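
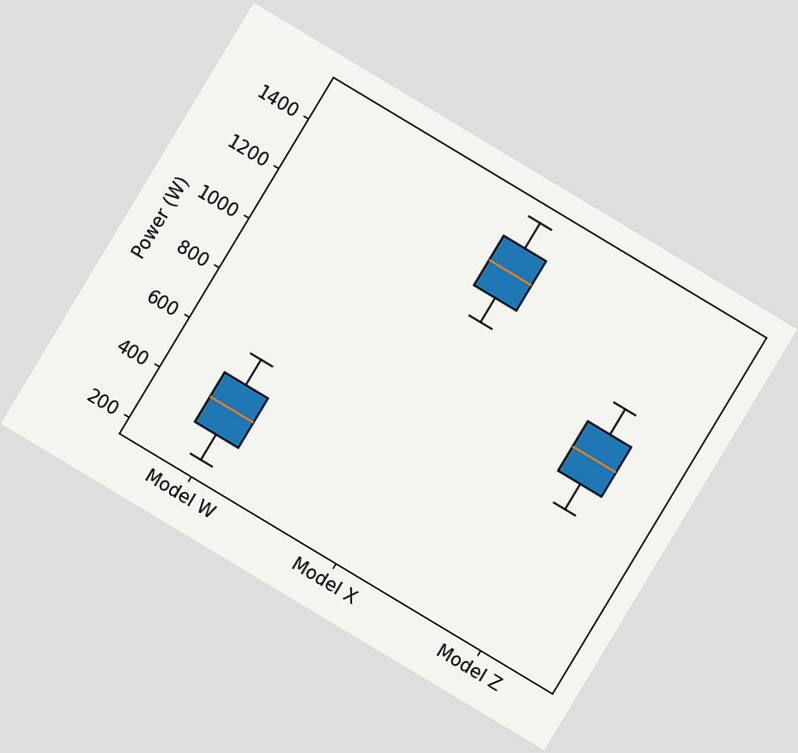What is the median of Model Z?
The chart is tilted about 31° clockwise. The median line in the Model Z box sits at 900W.

900W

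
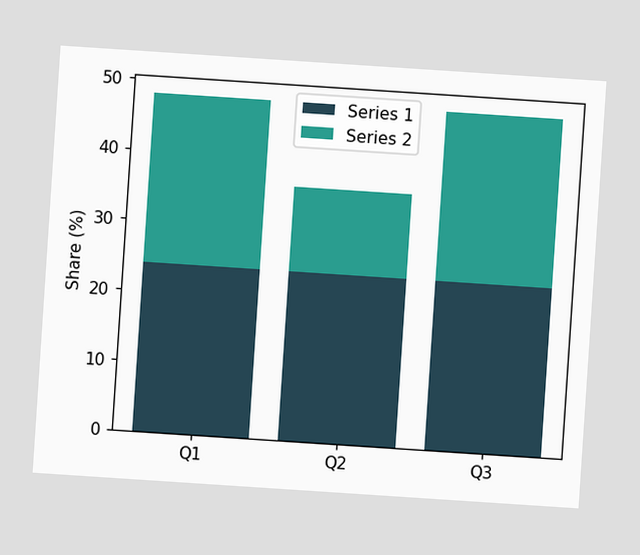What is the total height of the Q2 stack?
36%

The chart is tilted about 4° clockwise. The Q2 stack's top reaches 36% on the y-axis.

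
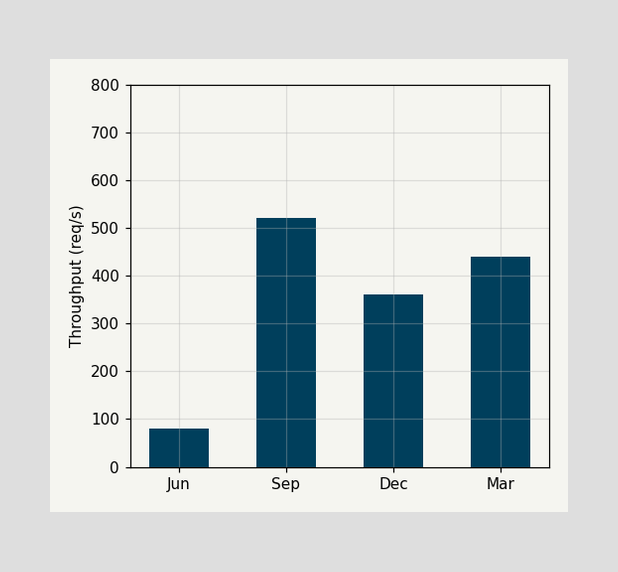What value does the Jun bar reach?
Reading along the chart's y-axis, the Jun bar reaches 80req/s.

80req/s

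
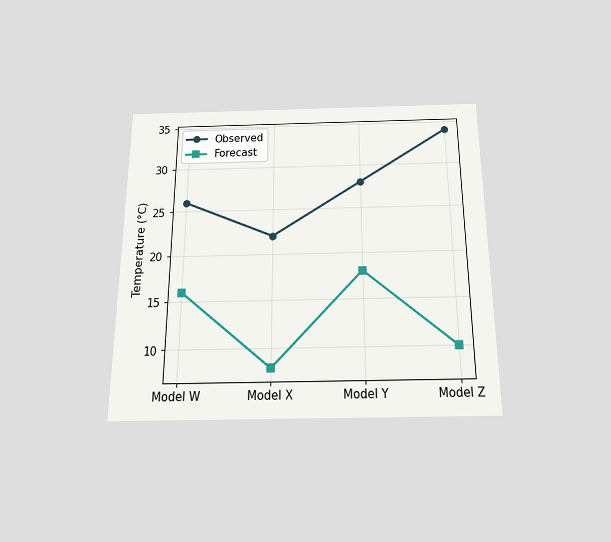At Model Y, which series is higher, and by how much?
The chart is viewed slightly from below. At Model Y, Observed sits above the other line by 10°C.

Observed, by 10°C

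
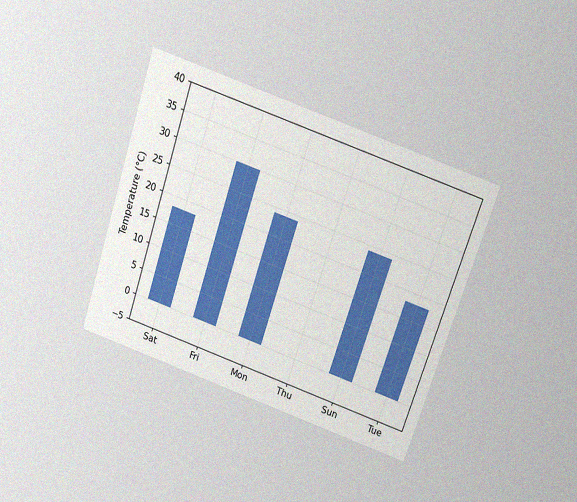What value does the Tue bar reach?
18°C

The chart is tilted about 19° clockwise and viewed slightly from above, with some photo noise. Reading along the chart's y-axis, the Tue bar reaches 18°C.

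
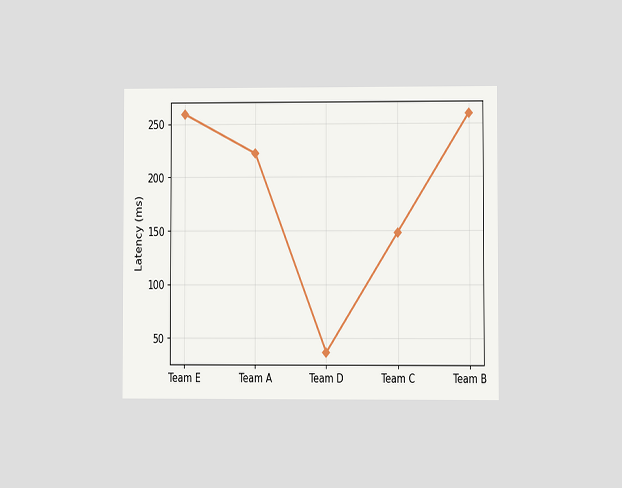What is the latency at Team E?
The chart is viewed at a slight angle. At Team E, the line is at 259ms.

259ms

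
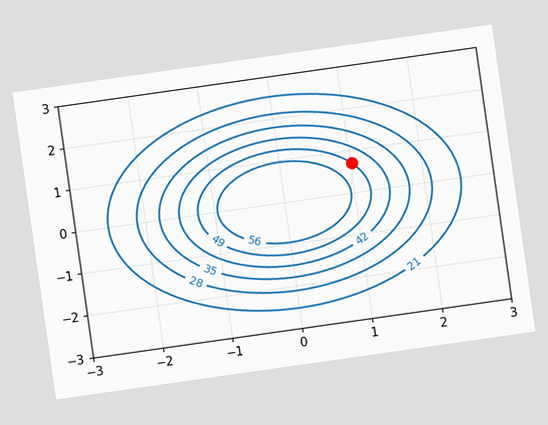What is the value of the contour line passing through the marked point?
The chart is tilted about 8° counter-clockwise. The marked point sits on the contour labelled 49.

49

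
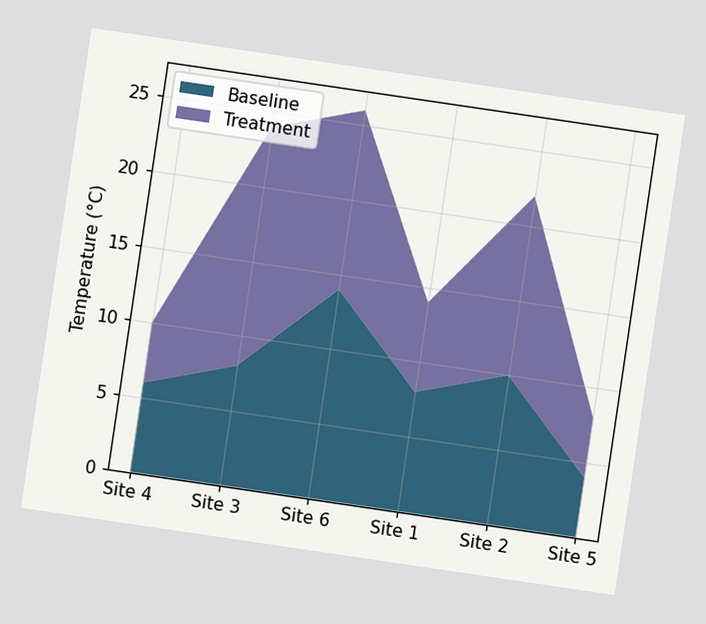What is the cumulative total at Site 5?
8°C

The chart is tilted about 8° clockwise. The stacked total at Site 5 reaches 8°C.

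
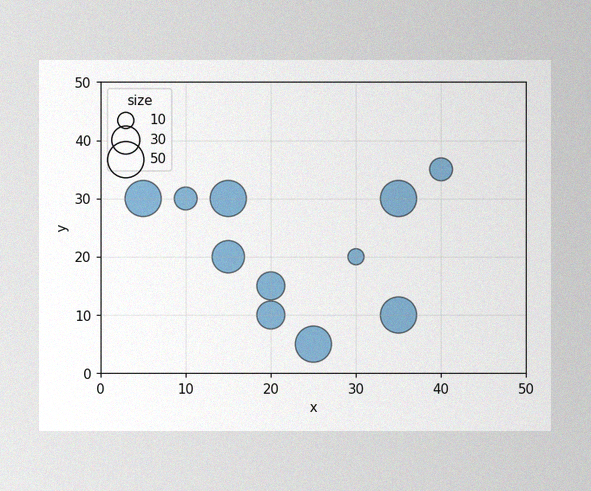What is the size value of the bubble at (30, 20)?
The image has some photo noise and uneven lighting. Matching the bubble at (30, 20) against the size legend gives 10.

10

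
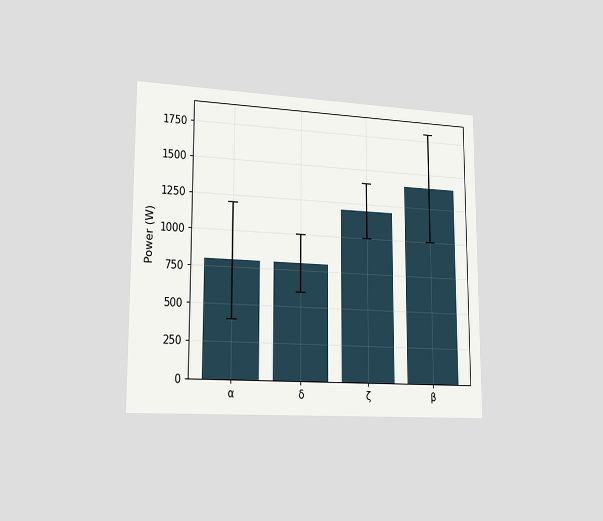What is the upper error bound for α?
1200W

The chart is viewed slightly from the left. The α bar's upper whisker reaches 1200W.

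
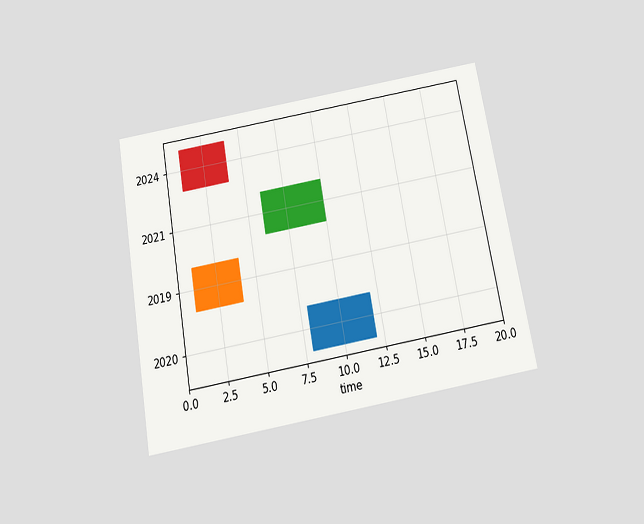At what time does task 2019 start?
1

The chart is tilted about 10° counter-clockwise and viewed slightly from below. The 2019 bar begins at t=1.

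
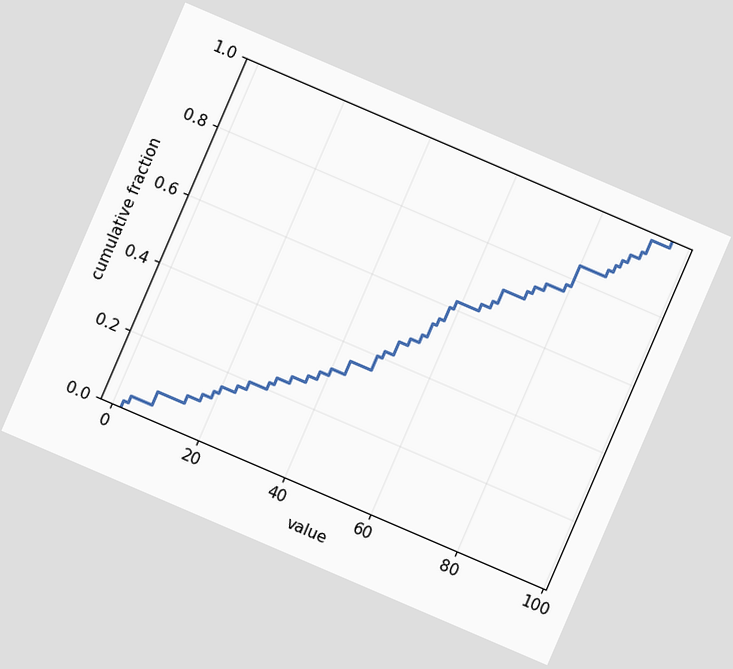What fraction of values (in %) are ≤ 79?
78%

The chart is tilted about 23° clockwise. At x=79 the ECDF step is at 78%.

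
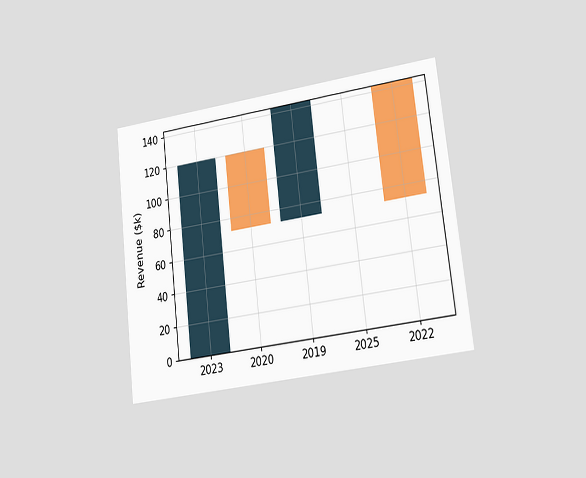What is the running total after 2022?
$72k

The chart is tilted about 7° counter-clockwise and viewed slightly from the right. After 2022 the running total reaches $72k.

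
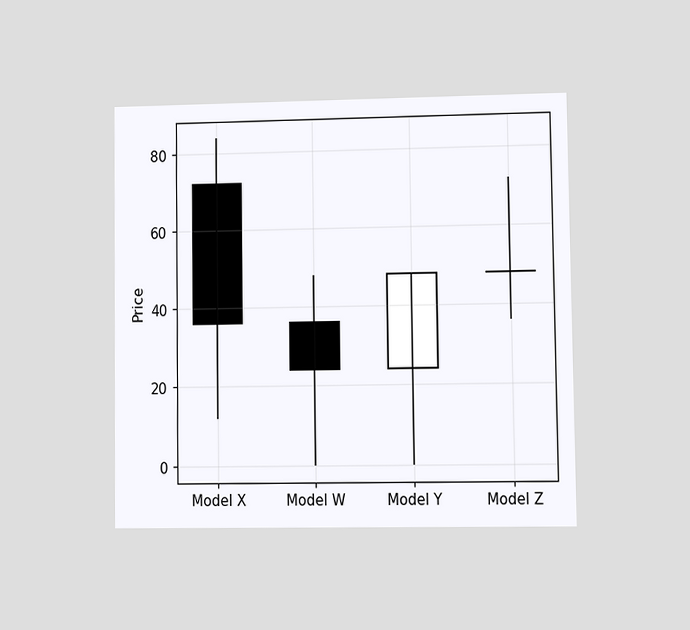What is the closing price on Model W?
The chart is viewed at a slight angle. The Model W candle closes at 24.

24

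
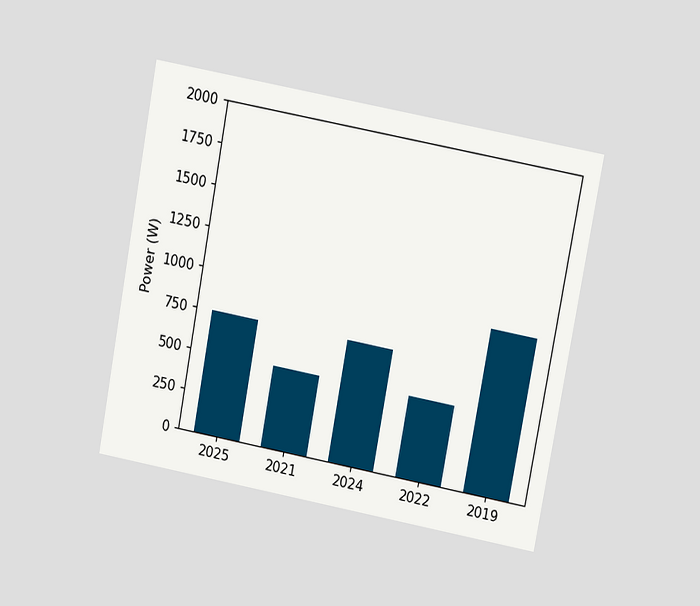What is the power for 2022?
500W

The chart is tilted about 11° clockwise and viewed at a slight angle. Reading along the chart's y-axis, the 2022 bar reaches 500W.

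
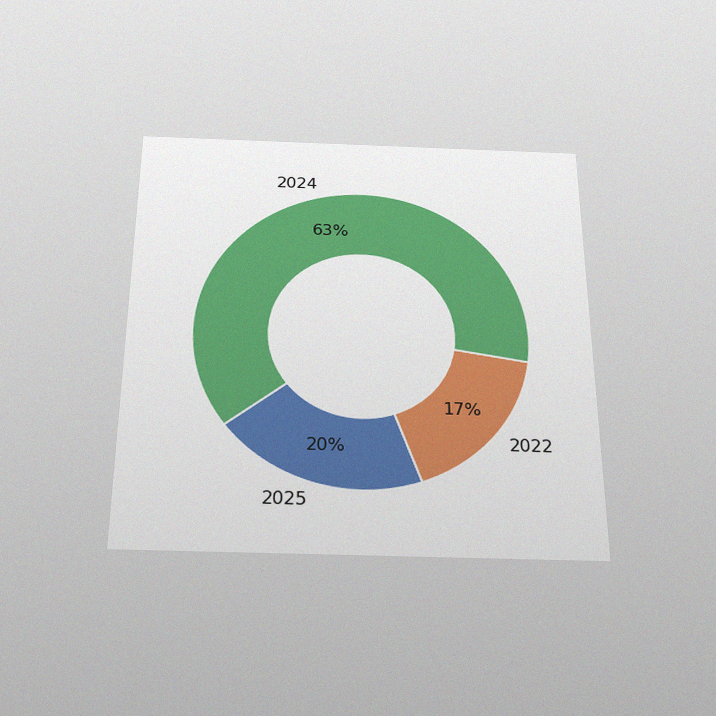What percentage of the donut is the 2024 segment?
63%

The chart is viewed slightly from below, with some photo noise. The 2024 segment takes up 63% of the ring.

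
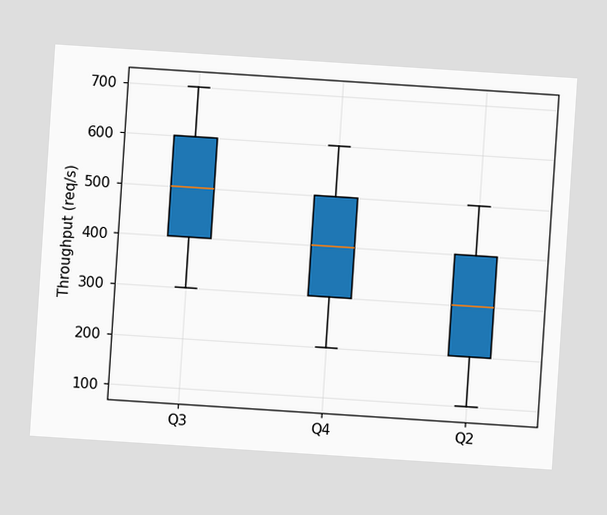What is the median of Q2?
The chart is tilted about 4° clockwise. The median line in the Q2 box sits at 300req/s.

300req/s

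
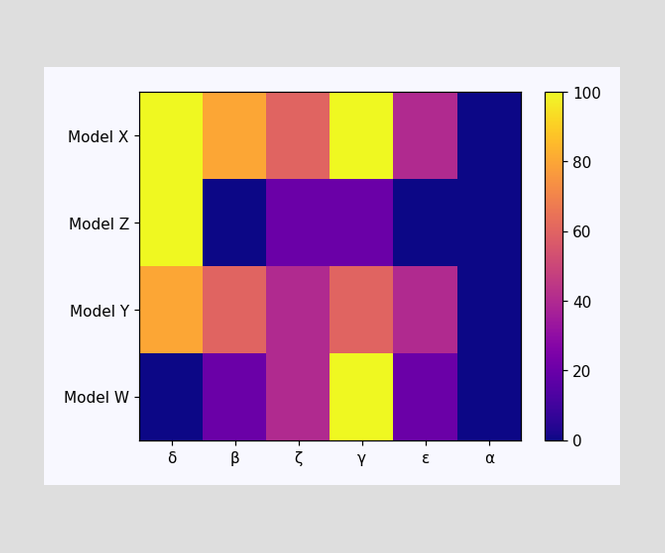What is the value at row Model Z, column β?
0

Matching cell (Model Z, β) against the colorbar gives 0.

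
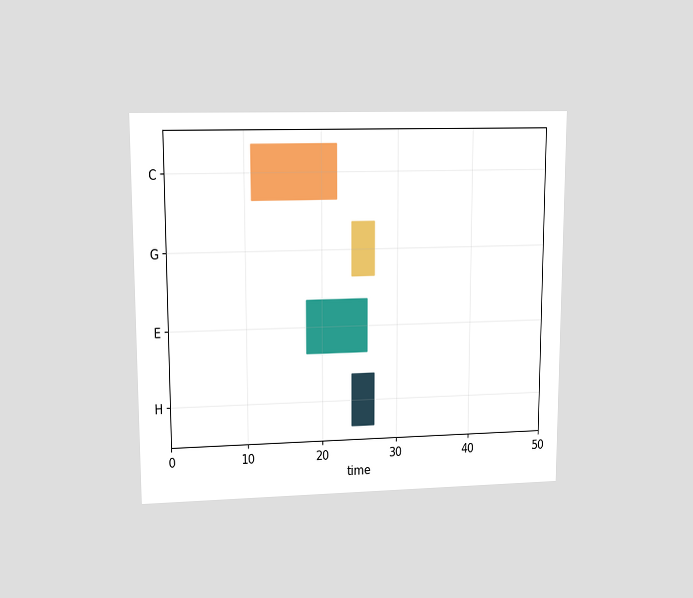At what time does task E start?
18

The chart is viewed at a slight angle. The E bar begins at t=18.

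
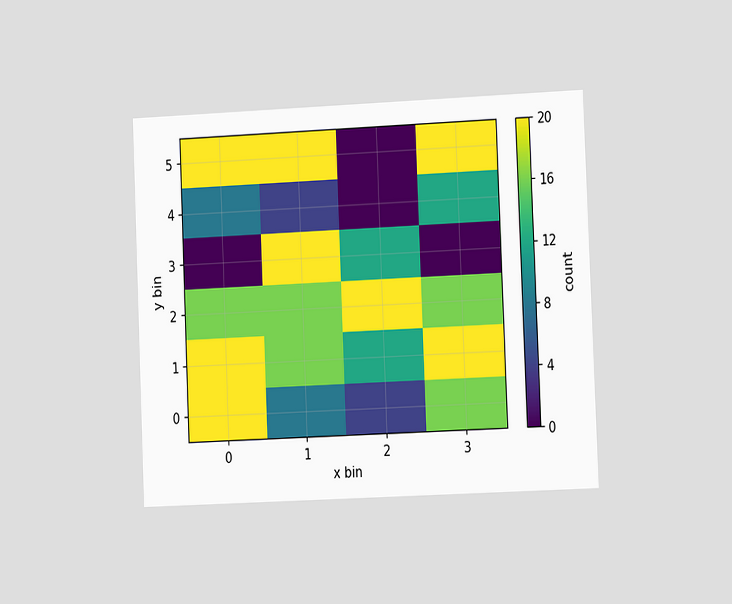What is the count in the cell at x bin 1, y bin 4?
The chart is tilted about 2° counter-clockwise and viewed at a slight angle. Matching the cell (1, 4) against the colorbar gives 4.

4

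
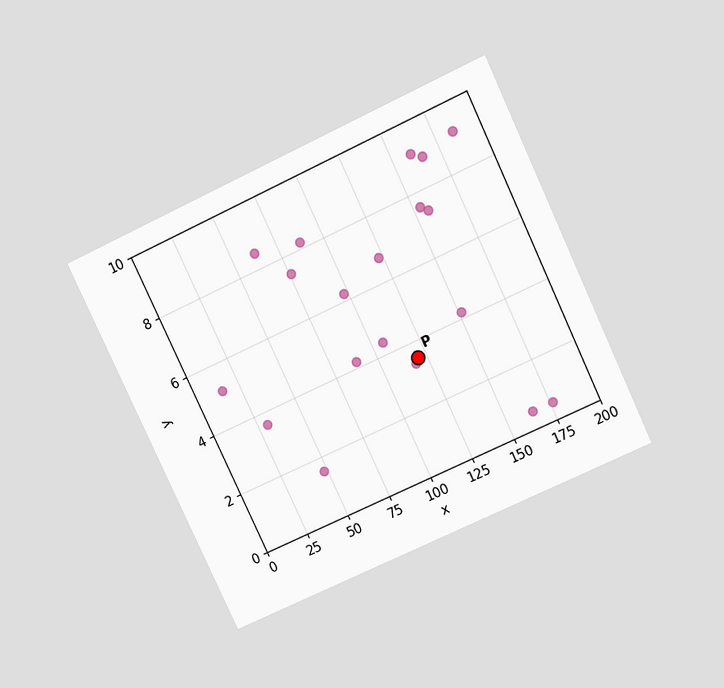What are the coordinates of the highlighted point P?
The chart is tilted about 25° counter-clockwise and viewed slightly from above. Following the gridlines from P to each axis, P sits at (120, 3.5).

(120, 3.5)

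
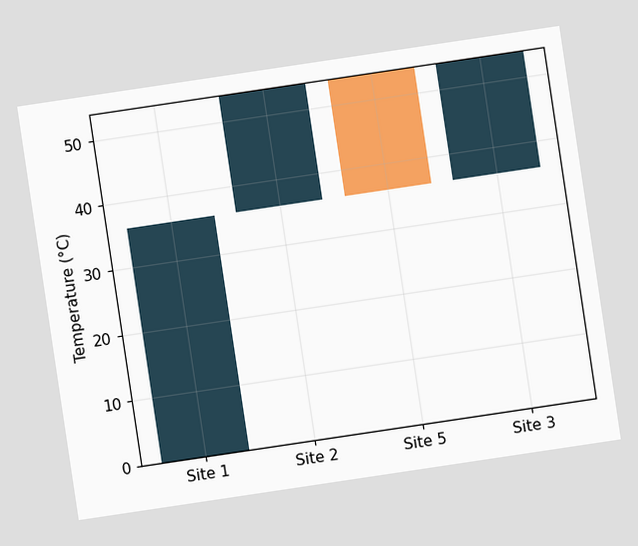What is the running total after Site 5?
The chart is tilted about 8° counter-clockwise. After Site 5 the running total reaches 36°C.

36°C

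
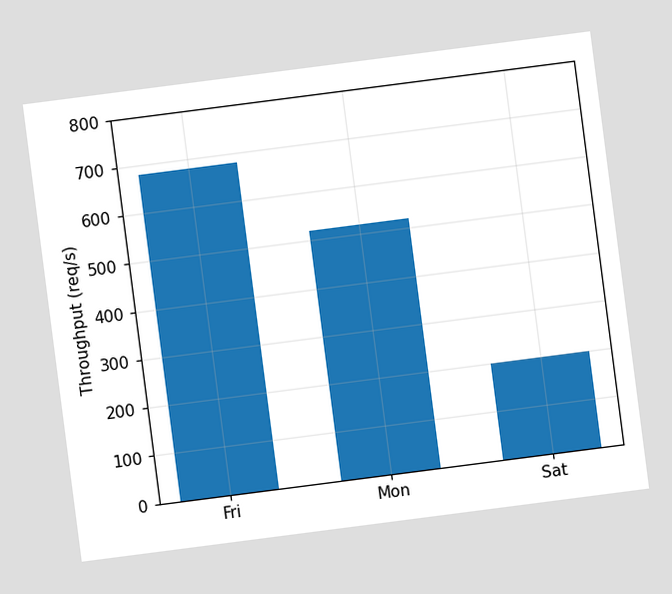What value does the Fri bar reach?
680req/s

The chart is tilted about 7° counter-clockwise. Reading along the chart's y-axis, the Fri bar reaches 680req/s.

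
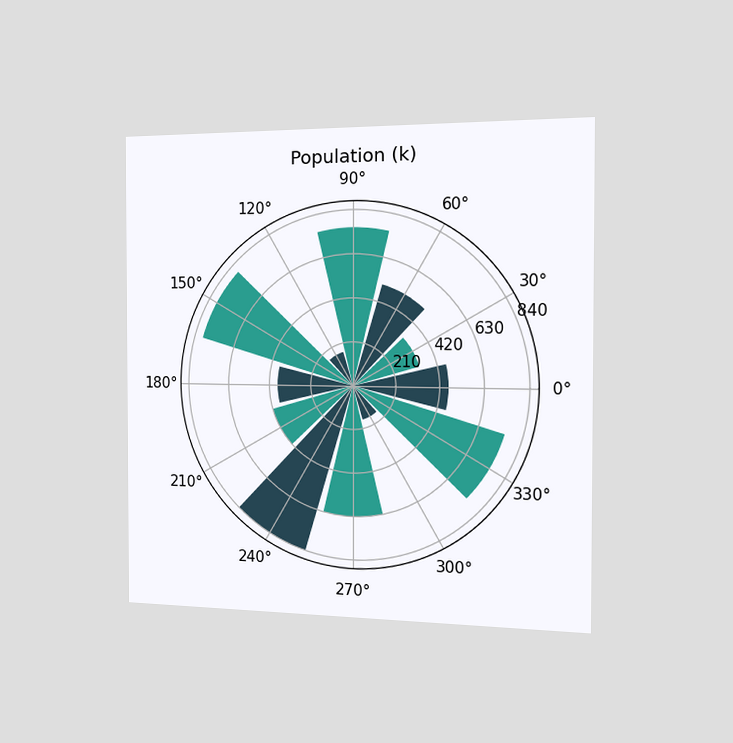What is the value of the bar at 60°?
504k

The chart is viewed slightly from the right. The bar at 60° reaches 504k on the radial axis.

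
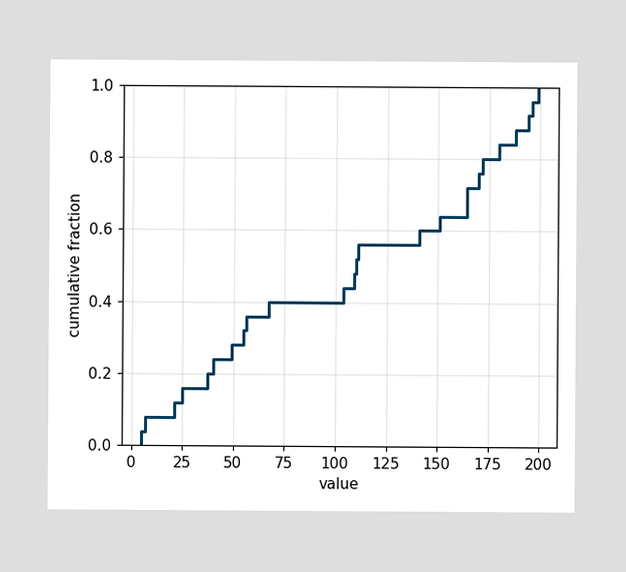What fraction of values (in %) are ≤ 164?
At x=164 the ECDF step is at 72%.

72%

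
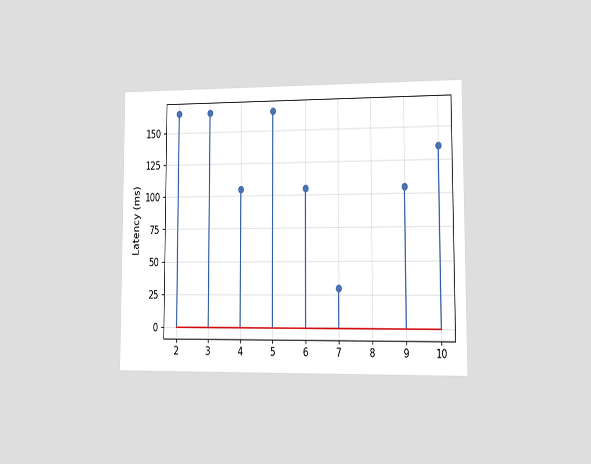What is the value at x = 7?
30ms

The chart is viewed at a slight angle. The stem at x=7 reaches 30ms.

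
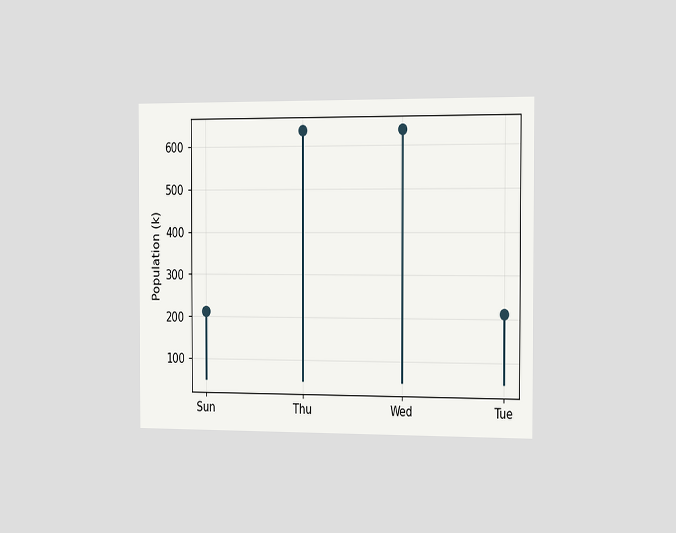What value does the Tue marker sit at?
The chart is viewed slightly from the right. The Tue marker sits at 212k.

212k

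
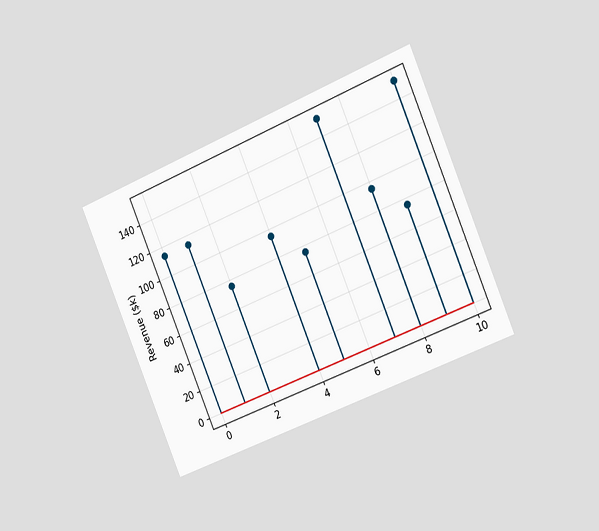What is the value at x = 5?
$76k

The chart is tilted about 23° counter-clockwise and viewed slightly from the right. The stem at x=5 reaches $76k.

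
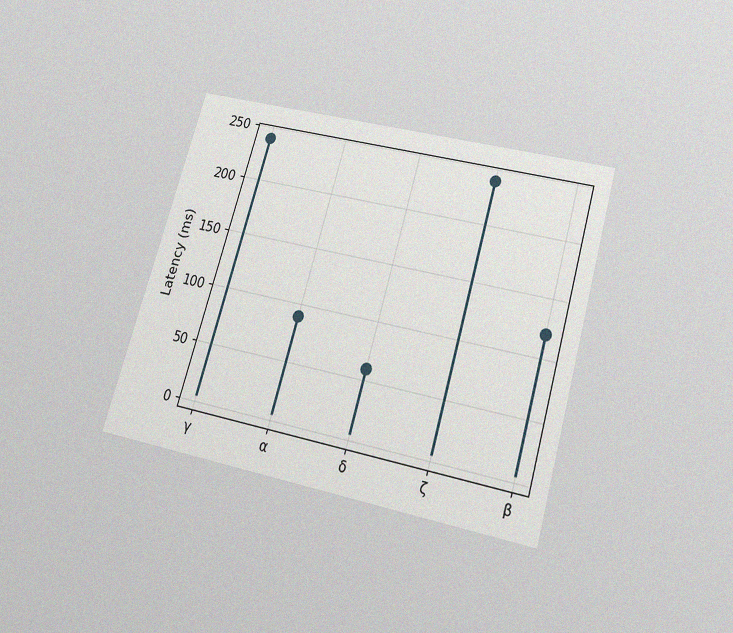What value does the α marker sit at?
The chart is tilted about 16° clockwise and viewed slightly from below, with some photo noise. The α marker sits at 90ms.

90ms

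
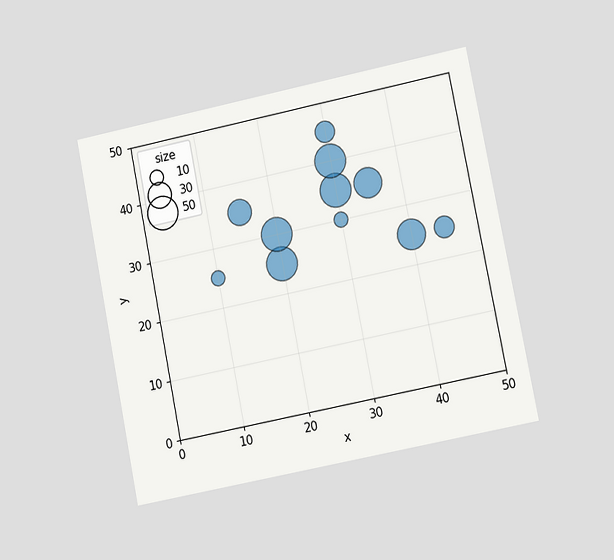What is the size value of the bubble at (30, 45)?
The chart is tilted about 11° counter-clockwise and viewed at a slight angle. Matching the bubble at (30, 45) against the size legend gives 20.

20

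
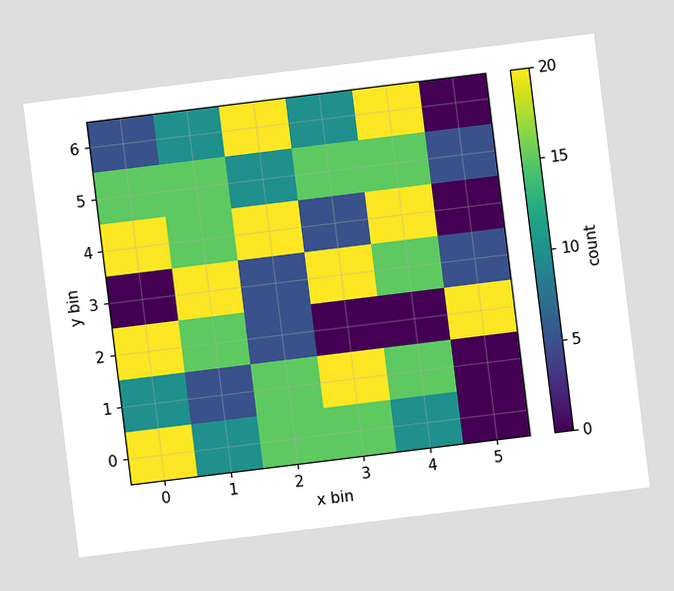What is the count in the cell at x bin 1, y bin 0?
10

The chart is tilted about 7° counter-clockwise. Matching the cell (1, 0) against the colorbar gives 10.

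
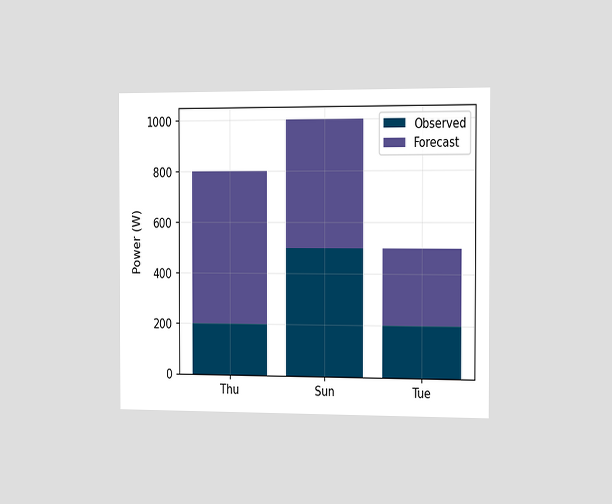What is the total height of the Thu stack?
800W

The chart is viewed slightly from the right. The Thu stack's top reaches 800W on the y-axis.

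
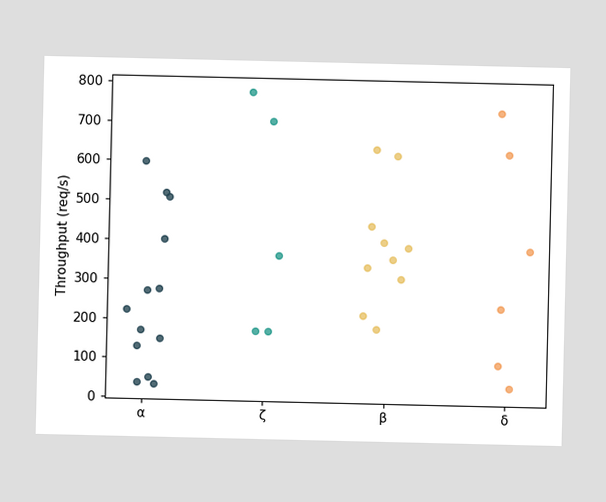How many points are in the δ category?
6

Counting the markers in the δ column gives 6.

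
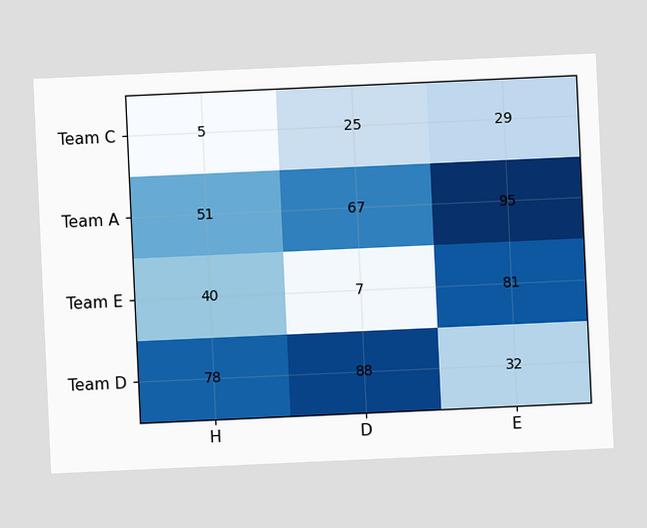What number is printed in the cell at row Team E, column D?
7

The chart is tilted about 3° counter-clockwise. The (Team E, D) cell reads 7.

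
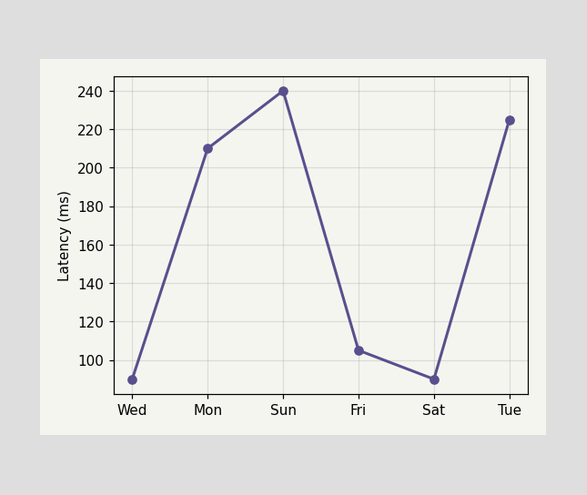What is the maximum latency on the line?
The highest point is at Sun, and reading across to the y-axis gives 240ms.

240ms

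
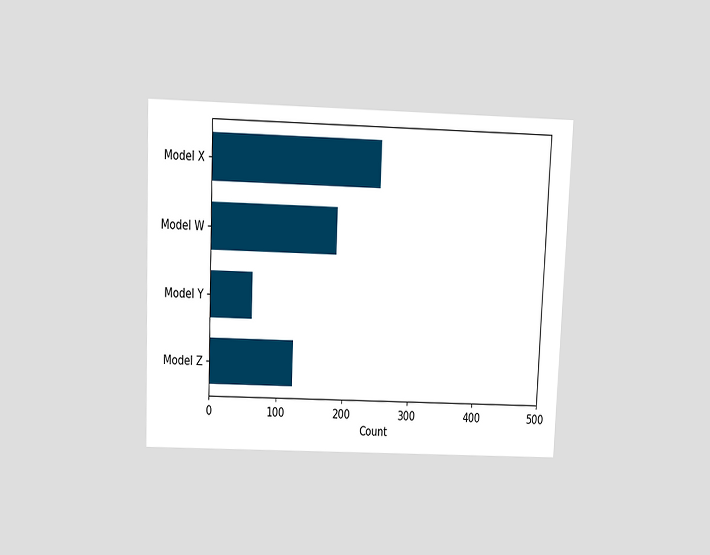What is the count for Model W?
186

The chart is tilted about 2° clockwise and viewed slightly from above. Reading along the chart's x-axis, the Model W bar reaches 186.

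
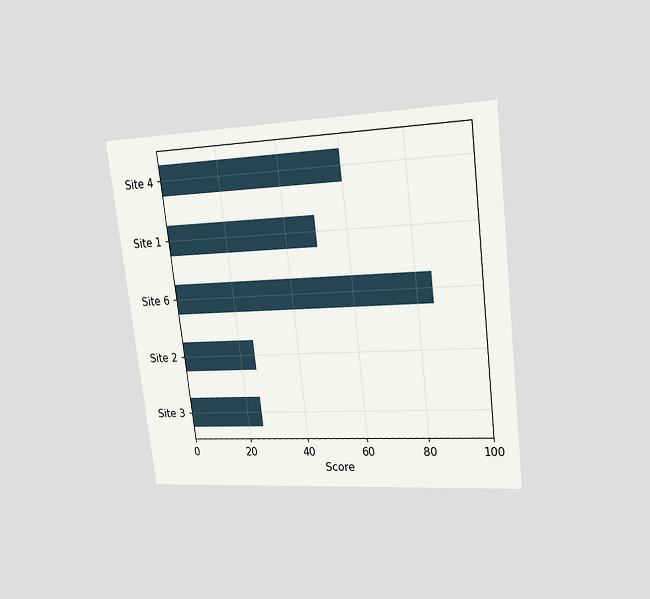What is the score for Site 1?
50

The chart is tilted about 7° counter-clockwise and viewed at a slight angle. Reading along the chart's x-axis, the Site 1 bar reaches 50.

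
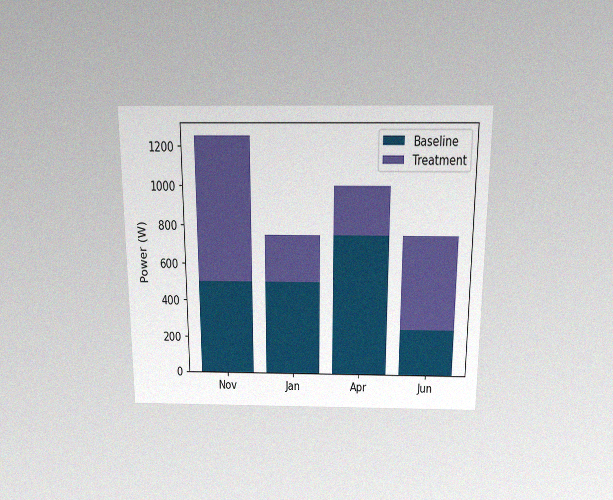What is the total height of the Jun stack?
750W

The chart is viewed slightly from above, with some photo noise. The Jun stack's top reaches 750W on the y-axis.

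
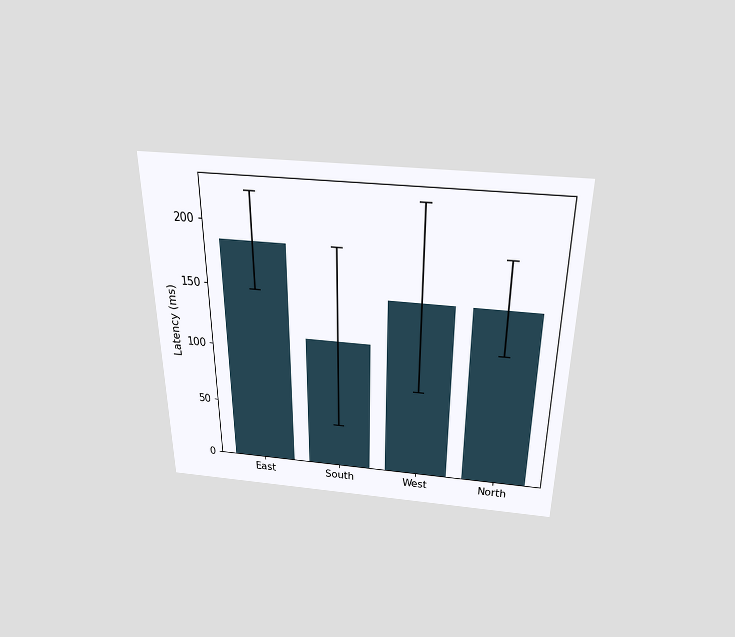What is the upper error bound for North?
185ms

The chart is viewed slightly from above. The North bar's upper whisker reaches 185ms.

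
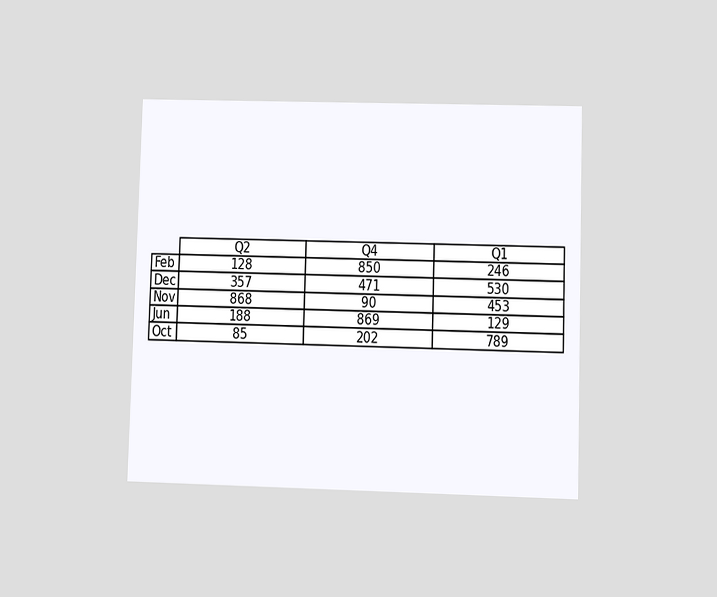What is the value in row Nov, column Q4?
90

The chart is viewed at a slight angle. The (Nov, Q4) cell reads 90.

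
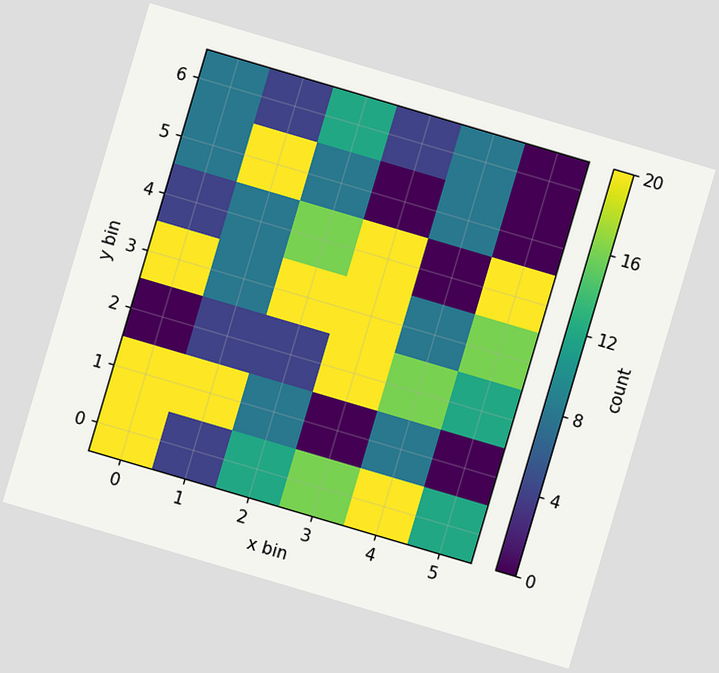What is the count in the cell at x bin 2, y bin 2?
4

The chart is tilted about 16° clockwise. Matching the cell (2, 2) against the colorbar gives 4.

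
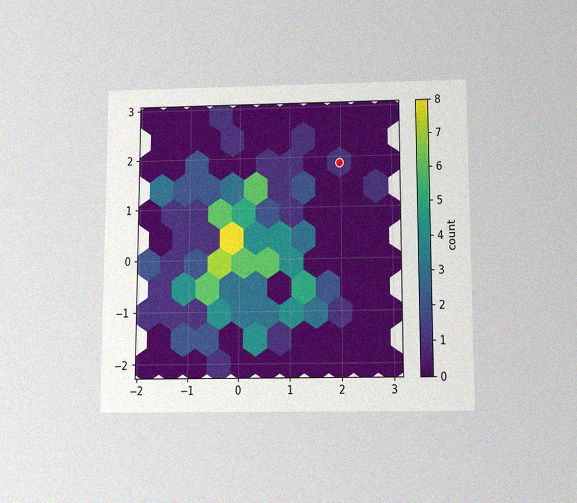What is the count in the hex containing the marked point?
The chart is viewed slightly from below, with some photo noise. The marked hex reads 1 on the colorbar.

1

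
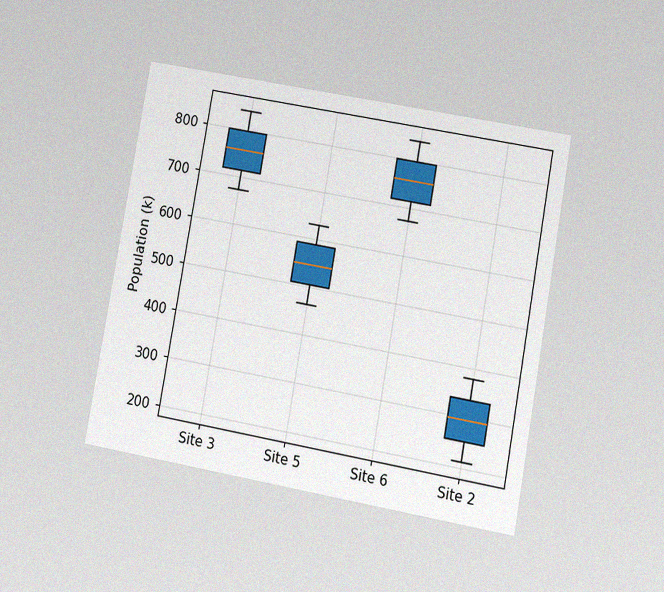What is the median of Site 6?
The chart is tilted about 10° clockwise and viewed at a slight angle, with some photo noise. The median line in the Site 6 box sits at 756k.

756k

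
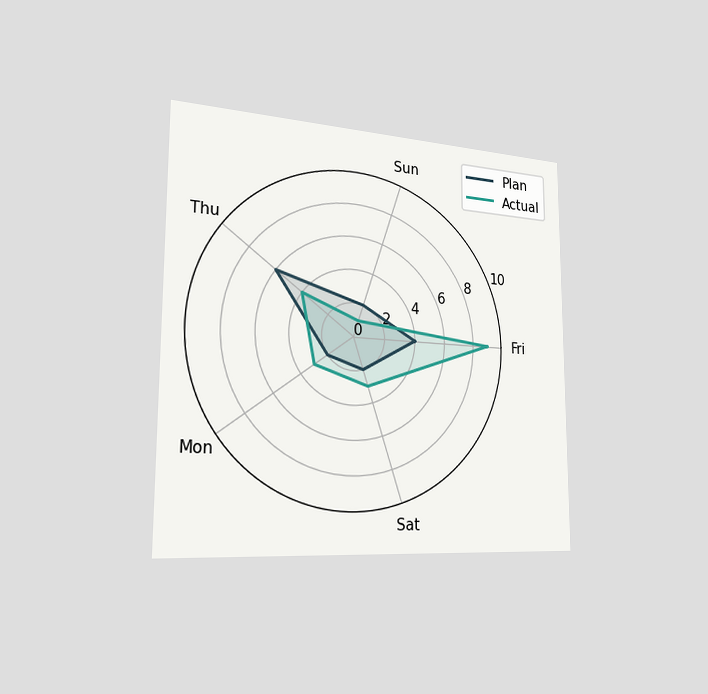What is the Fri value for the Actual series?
9

The chart is viewed slightly from the left. On the Fri axis, Actual reaches 9.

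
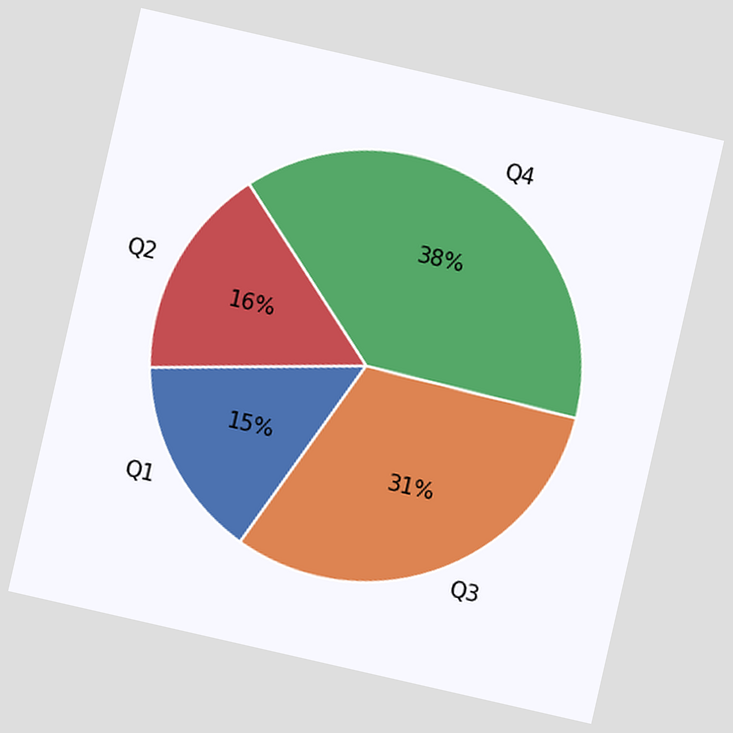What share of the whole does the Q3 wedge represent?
The chart is tilted about 13° clockwise. The Q3 slice takes up 31% of the pie.

31%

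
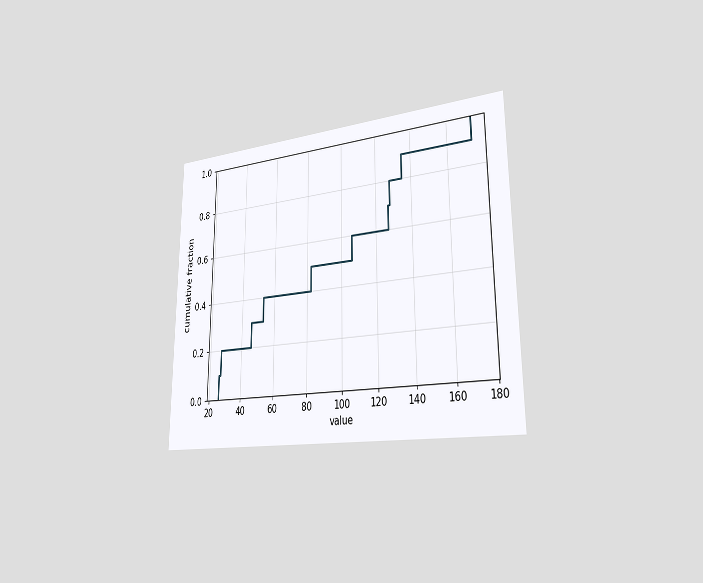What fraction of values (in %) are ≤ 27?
The chart is viewed slightly from the right. At x=27 the ECDF step is at 20%.

20%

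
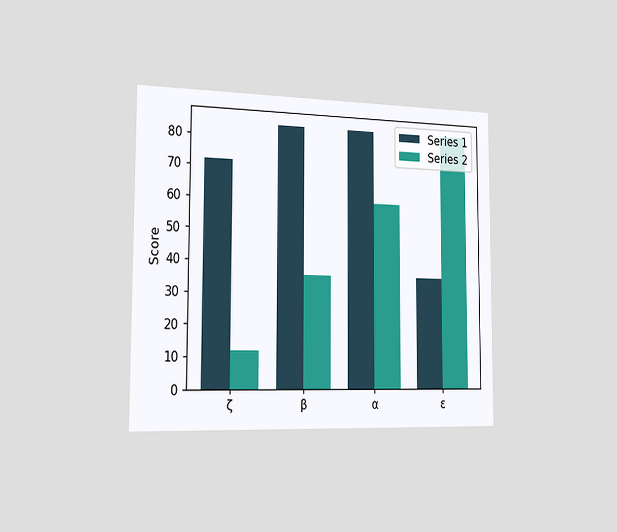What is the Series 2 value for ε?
84

The chart is viewed slightly from the left. The Series 2 bar at ε reaches 84 on the y-axis.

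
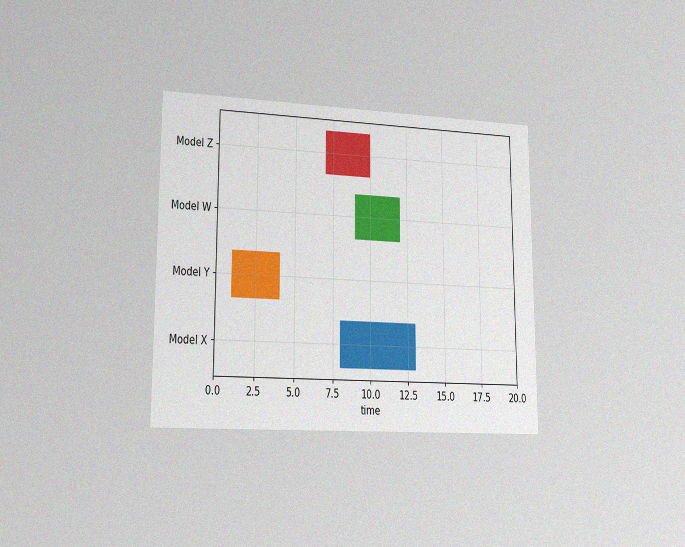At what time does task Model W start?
9

The chart is viewed slightly from the left, with some photo noise. The Model W bar begins at t=9.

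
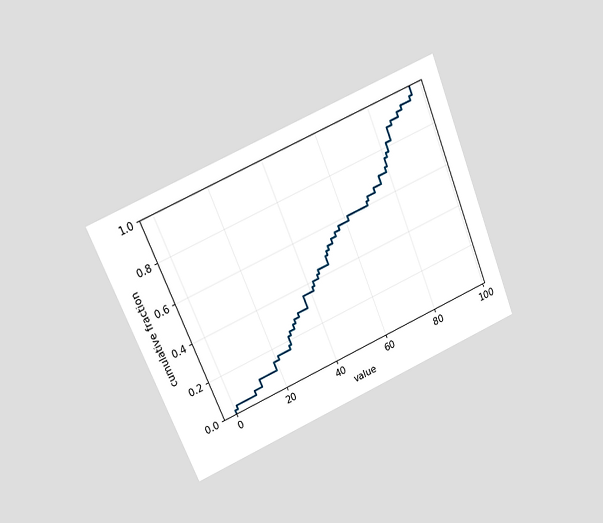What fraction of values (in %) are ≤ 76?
The chart is tilted about 23° counter-clockwise and viewed at a slight angle. At x=76 the ECDF step is at 70%.

70%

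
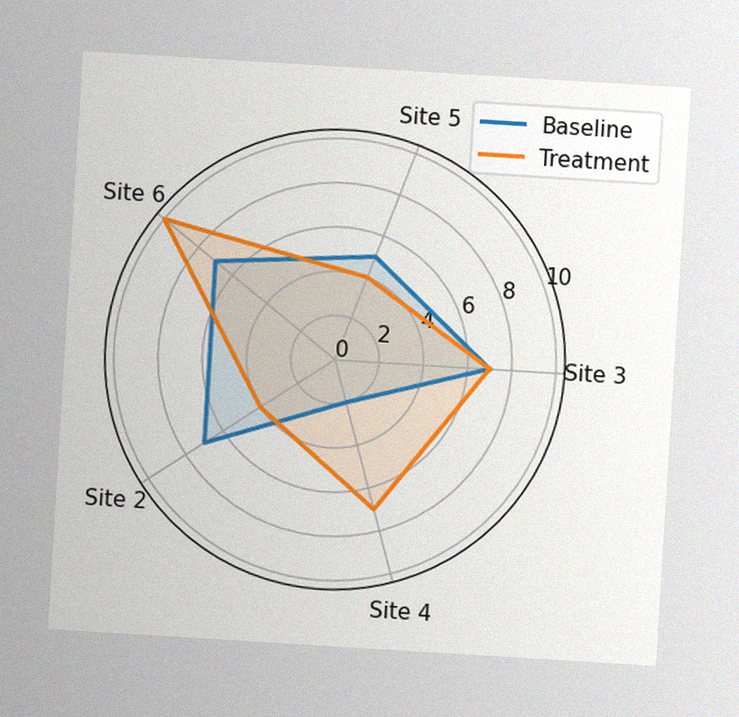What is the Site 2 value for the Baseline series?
The chart is tilted about 3° clockwise, with some photo noise. On the Site 2 axis, Baseline reaches 7.

7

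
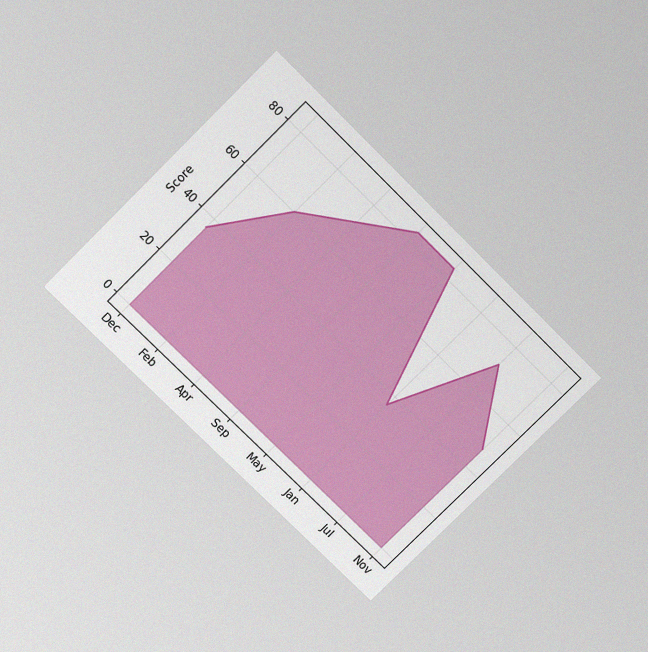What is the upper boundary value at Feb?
60

The chart is tilted about 45° clockwise and viewed slightly from above, with some photo noise. At Feb the upper boundary is at 60.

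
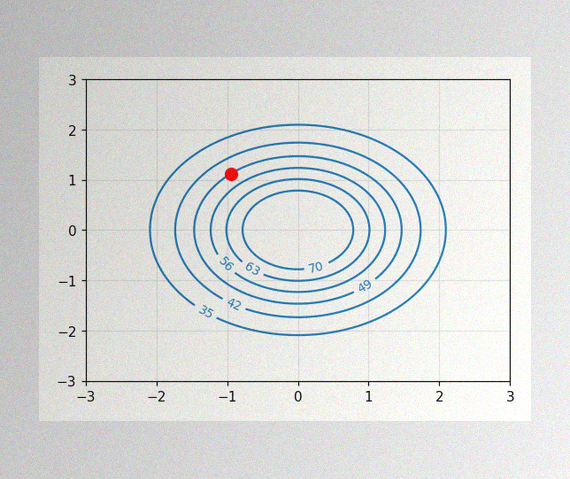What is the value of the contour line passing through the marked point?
The image has some photo noise and uneven lighting. The marked point sits on the contour labelled 49.

49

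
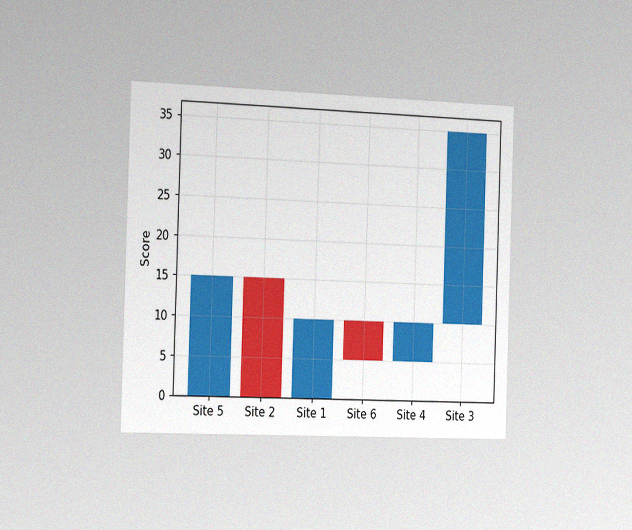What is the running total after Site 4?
10

The chart is viewed slightly from the left, with some photo noise. After Site 4 the running total reaches 10.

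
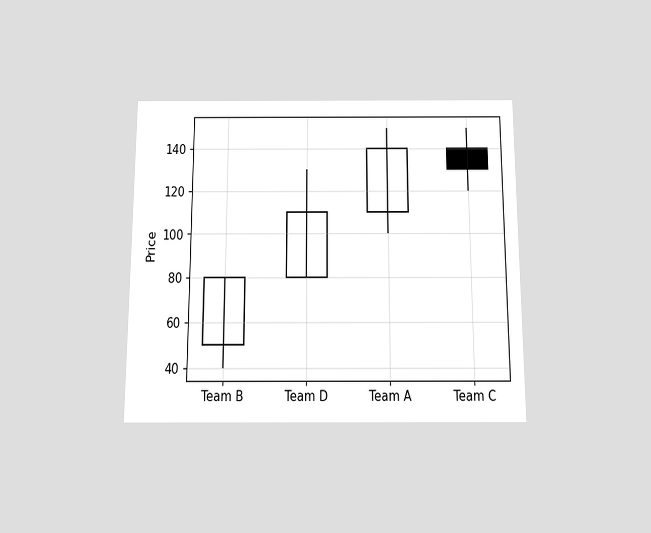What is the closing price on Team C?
The chart is viewed slightly from below. The Team C candle closes at 130.

130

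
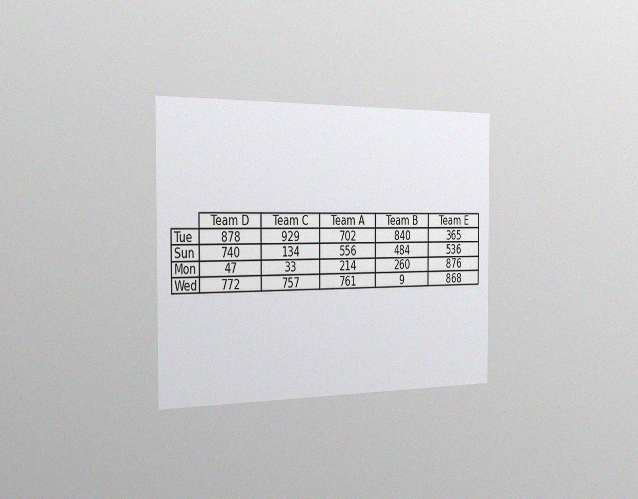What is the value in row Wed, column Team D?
The chart is viewed slightly from the left, with some photo noise. The (Wed, Team D) cell reads 772.

772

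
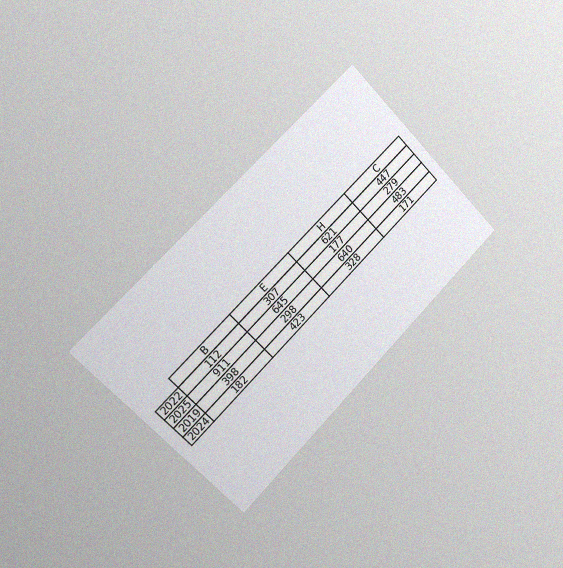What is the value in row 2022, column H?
The chart is tilted about 45° counter-clockwise and viewed slightly from the left, with some photo noise. The (2022, H) cell reads 621.

621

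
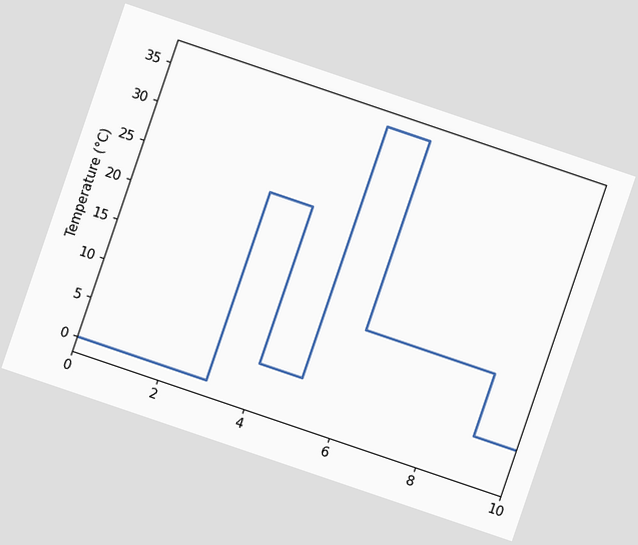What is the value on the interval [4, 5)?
4°C

The chart is tilted about 19° clockwise. On [4, 5) the step sits at 4°C.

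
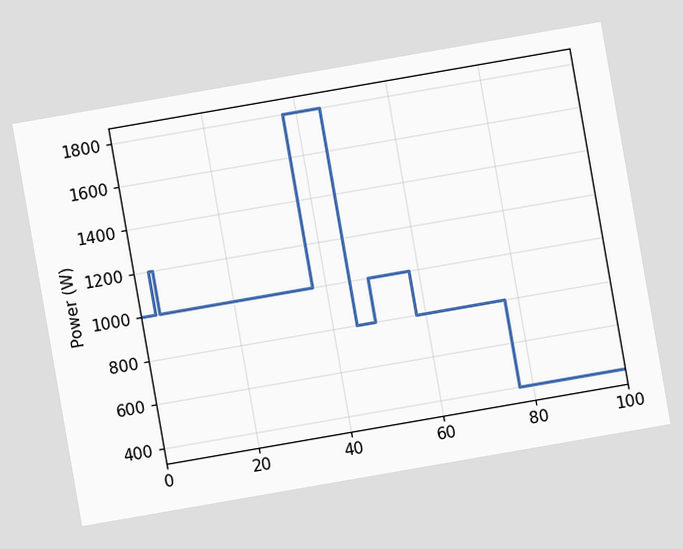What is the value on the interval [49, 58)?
1000W

The chart is tilted about 10° counter-clockwise. On [49, 58) the step sits at 1000W.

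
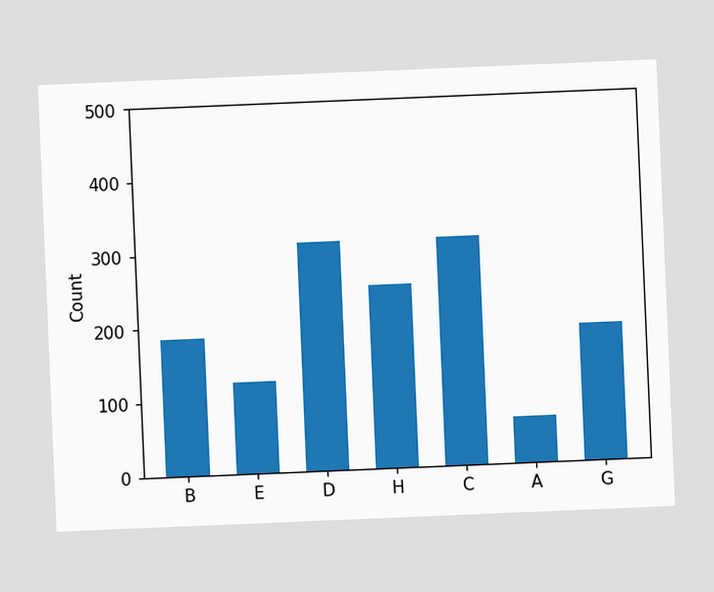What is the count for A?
The chart is tilted about 2° counter-clockwise. Reading along the chart's y-axis, the A bar reaches 62.

62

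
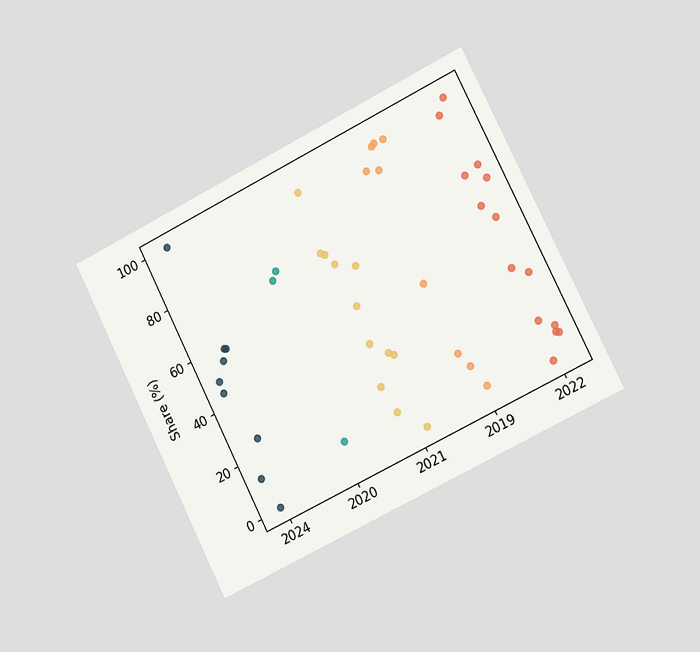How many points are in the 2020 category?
3

The chart is tilted about 26° counter-clockwise and viewed slightly from the right. Counting the markers in the 2020 column gives 3.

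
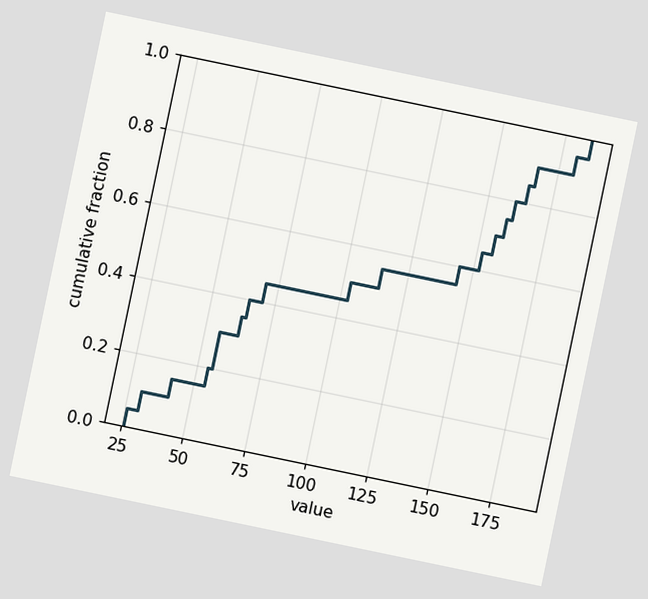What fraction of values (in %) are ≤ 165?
85%

The chart is tilted about 12° clockwise. At x=165 the ECDF step is at 85%.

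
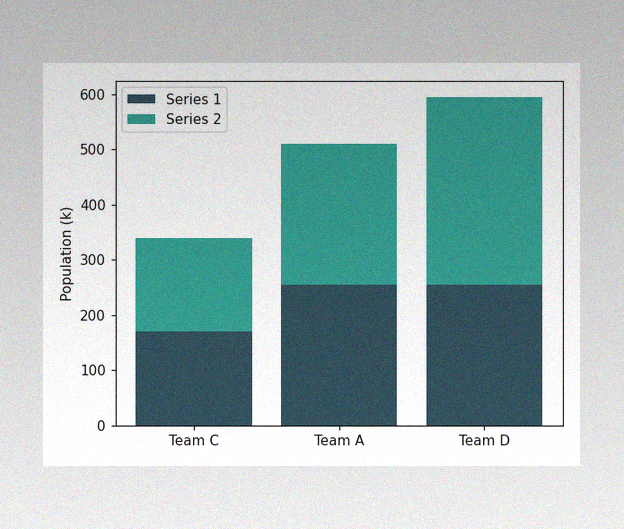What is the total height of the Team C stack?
The image has some photo noise and uneven lighting. The Team C stack's top reaches 340k on the y-axis.

340k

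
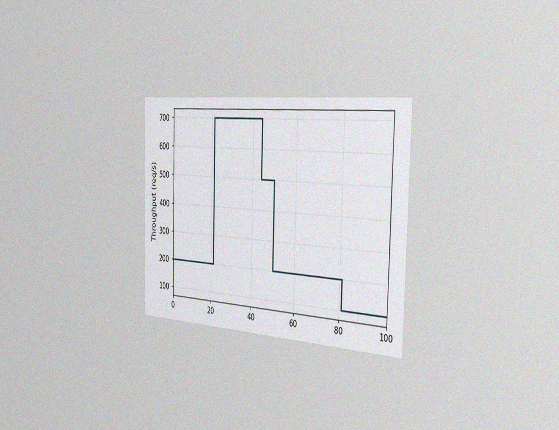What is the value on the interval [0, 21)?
200req/s

The chart is viewed slightly from the right, with some photo noise. On [0, 21) the step sits at 200req/s.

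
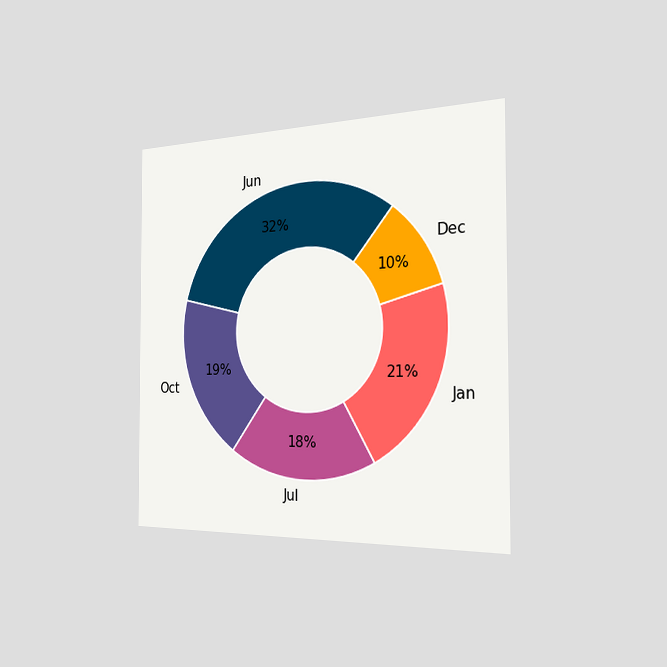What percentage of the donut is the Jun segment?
32%

The chart is viewed slightly from the right. The Jun segment takes up 32% of the ring.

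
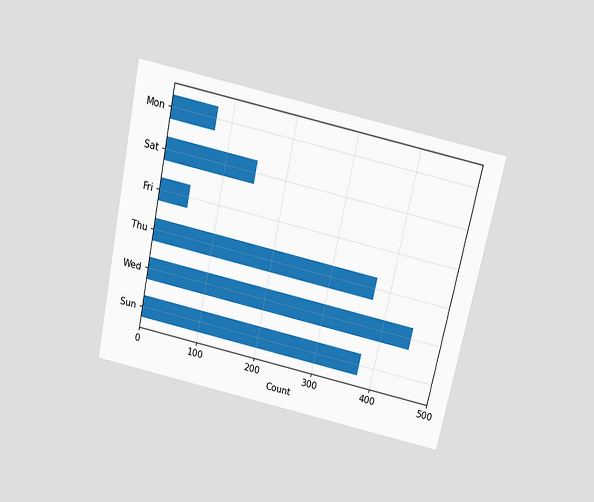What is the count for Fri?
50

The chart is tilted about 12° clockwise and viewed slightly from above. Reading along the chart's x-axis, the Fri bar reaches 50.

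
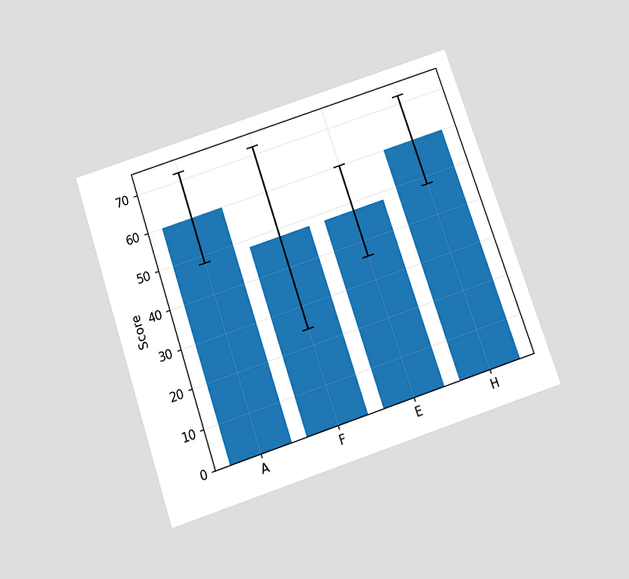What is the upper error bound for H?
72

The chart is tilted about 18° counter-clockwise and viewed slightly from below. The H bar's upper whisker reaches 72.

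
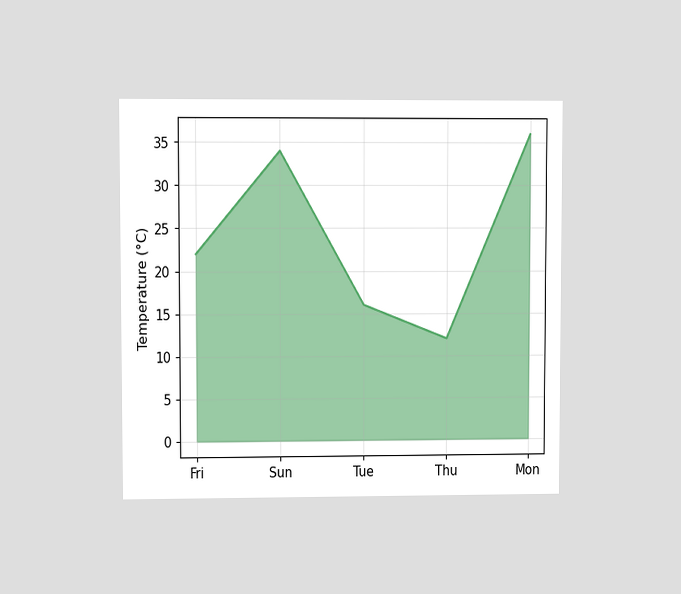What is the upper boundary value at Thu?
The chart is viewed at a slight angle. At Thu the upper boundary is at 12°C.

12°C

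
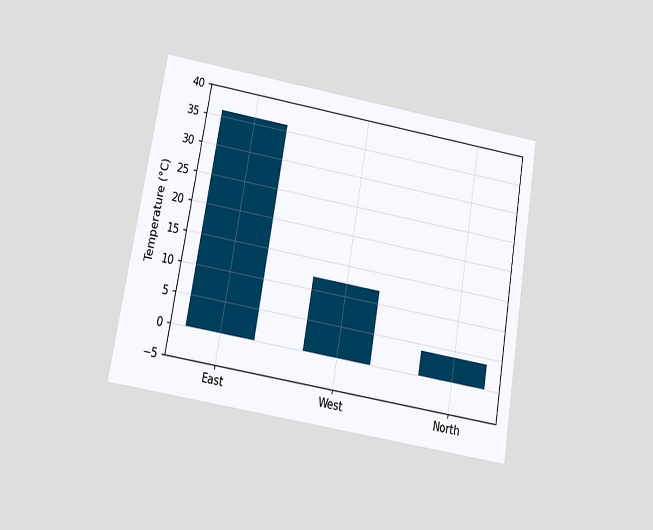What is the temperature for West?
The chart is tilted about 10° clockwise and viewed at a slight angle. Reading along the chart's y-axis, the West bar reaches 12°C.

12°C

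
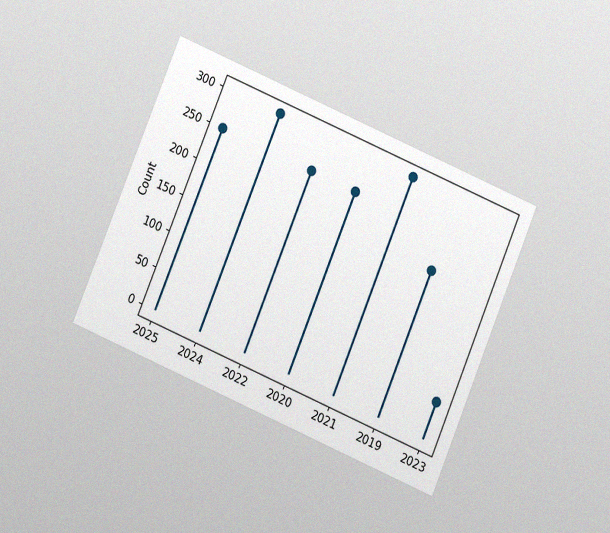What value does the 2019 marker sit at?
The chart is tilted about 23° clockwise and viewed at a slight angle, with some photo noise. The 2019 marker sits at 200.

200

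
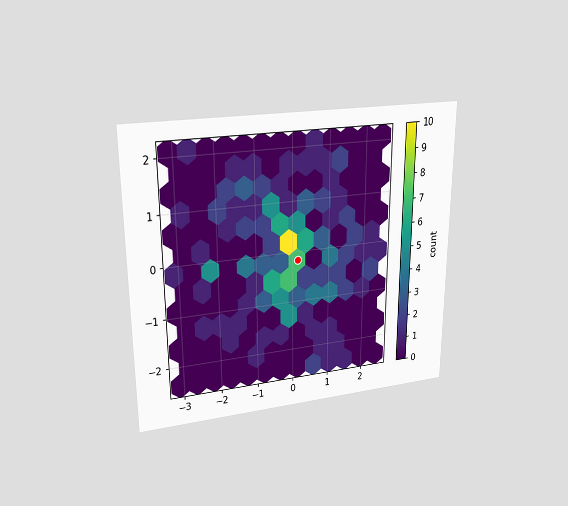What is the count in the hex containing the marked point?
The chart is viewed at a slight angle. The marked hex reads 7 on the colorbar.

7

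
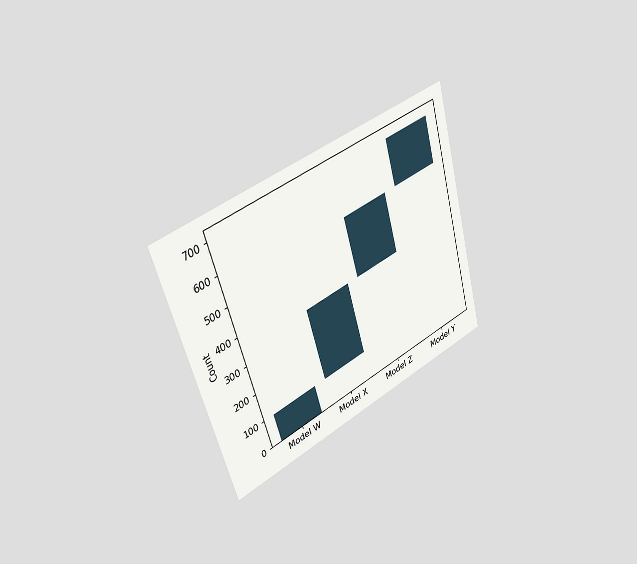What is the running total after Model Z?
550

The chart is tilted about 16° counter-clockwise and viewed slightly from the left. After Model Z the running total reaches 550.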